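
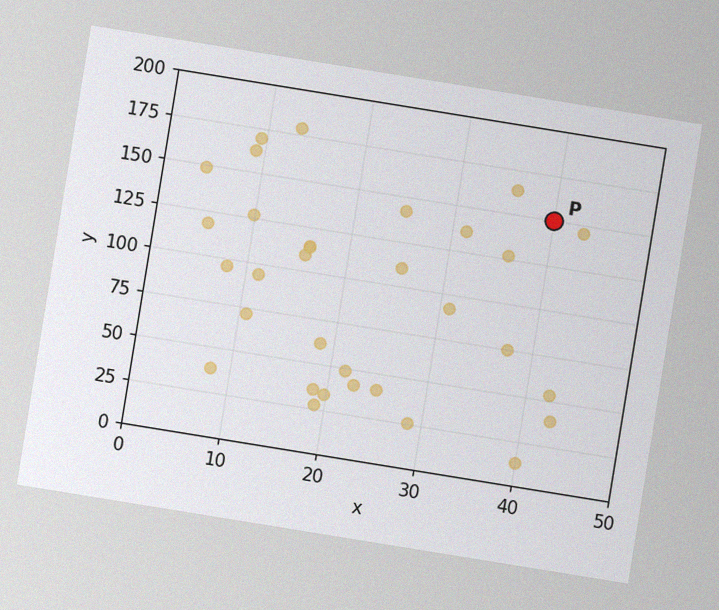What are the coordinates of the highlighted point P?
The chart is tilted about 9° clockwise, with some photo noise. Following the gridlines from P to each axis, P sits at (40, 150).

(40, 150)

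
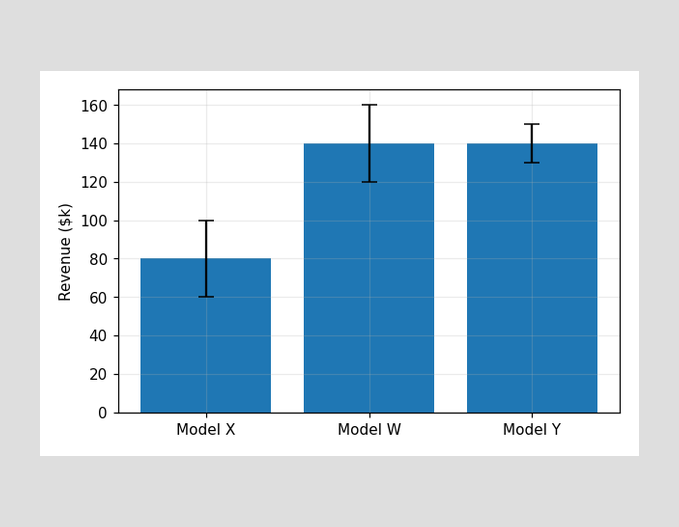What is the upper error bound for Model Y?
$150k

The Model Y bar's upper whisker reaches $150k.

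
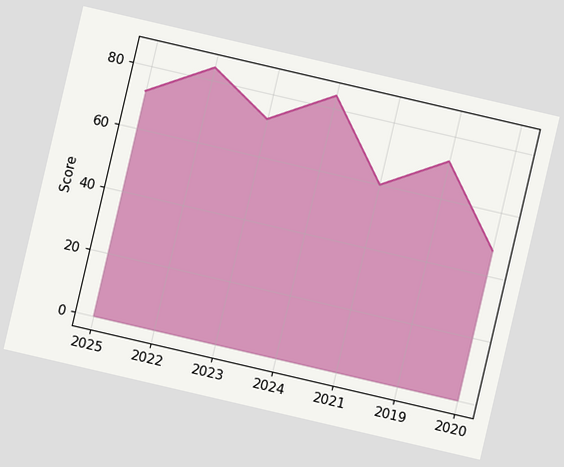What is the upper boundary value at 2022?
84

The chart is tilted about 13° clockwise. At 2022 the upper boundary is at 84.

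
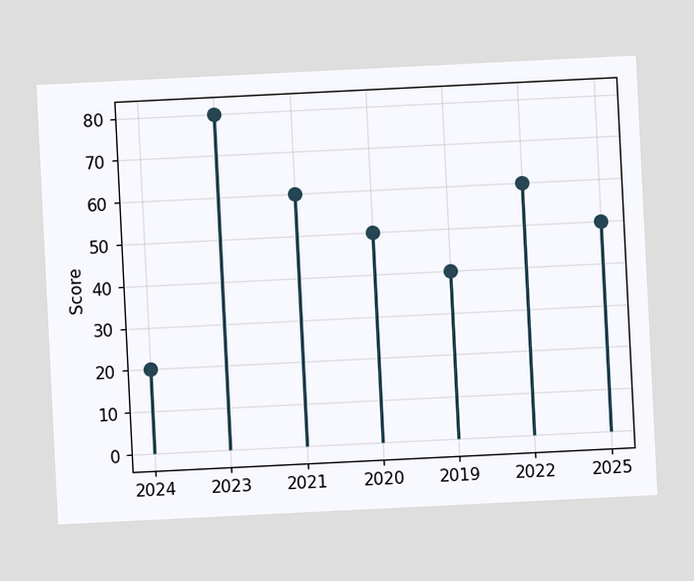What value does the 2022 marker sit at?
The chart is tilted about 3° counter-clockwise. The 2022 marker sits at 60.

60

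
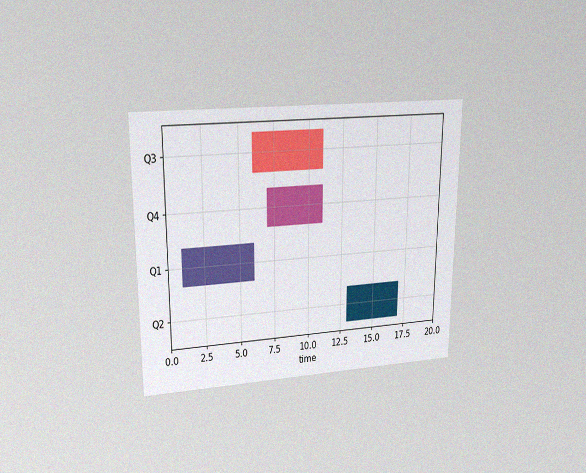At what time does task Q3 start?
6

The chart is viewed at a slight angle, with some photo noise. The Q3 bar begins at t=6.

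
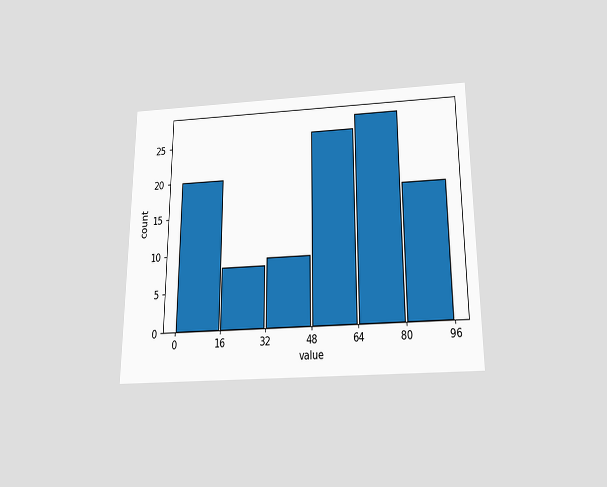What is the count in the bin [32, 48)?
9

The chart is viewed slightly from below. The [32, 48) bin has height 9.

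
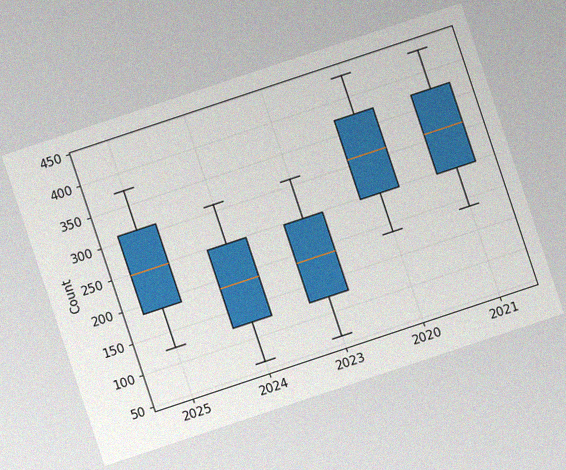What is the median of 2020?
The chart is tilted about 18° counter-clockwise, with some photo noise. The median line in the 2020 box sits at 310.

310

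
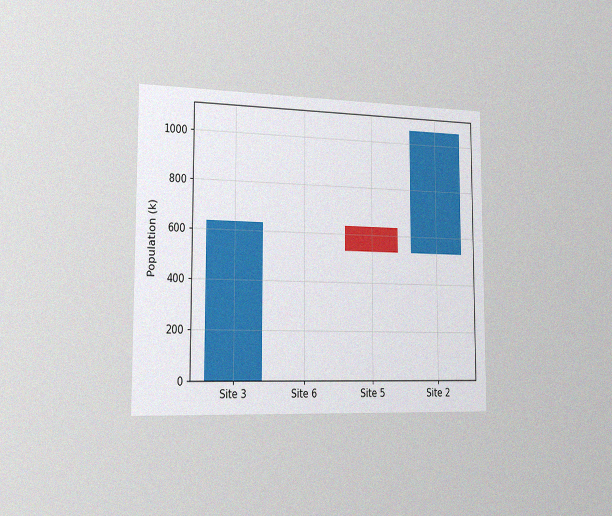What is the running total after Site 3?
636k

The chart is viewed slightly from the left, with some photo noise. After Site 3 the running total reaches 636k.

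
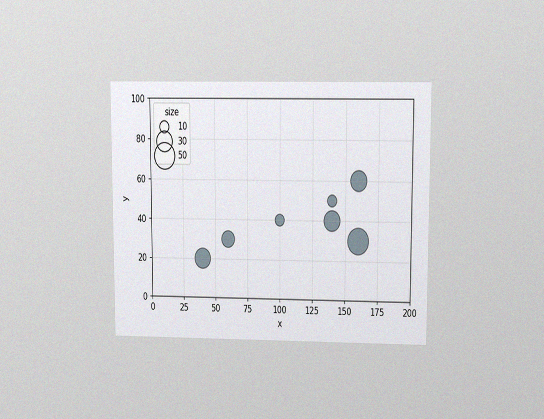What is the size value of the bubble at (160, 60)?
The chart is viewed at a slight angle, with some photo noise. Matching the bubble at (160, 60) against the size legend gives 30.

30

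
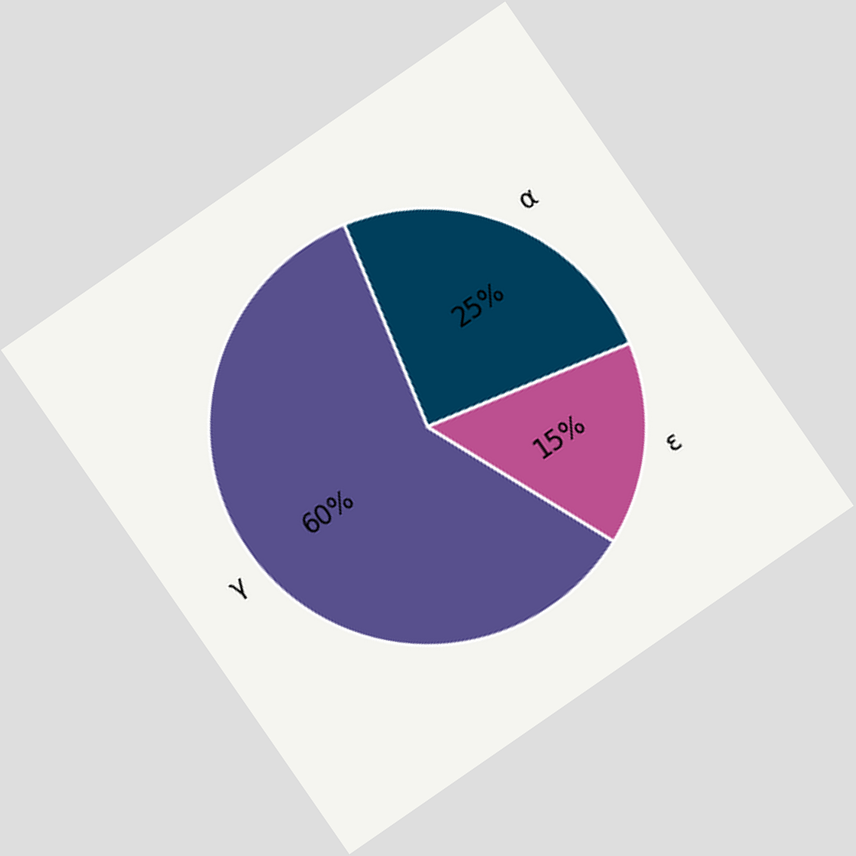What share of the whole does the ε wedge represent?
15%

The chart is tilted about 35° counter-clockwise. The ε slice takes up 15% of the pie.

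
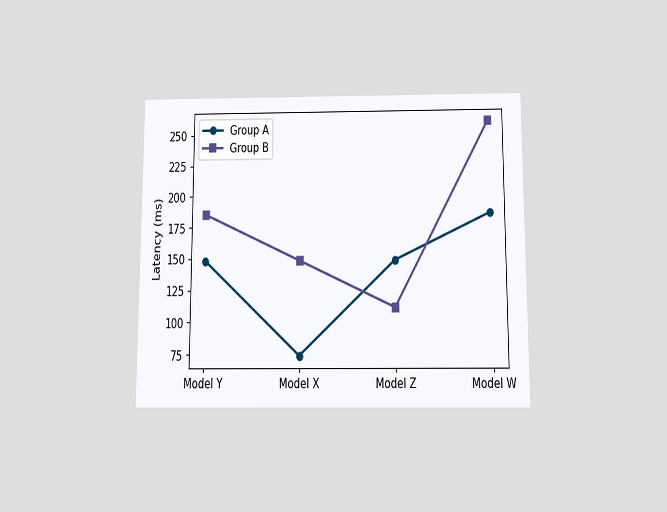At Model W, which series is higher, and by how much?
The chart is viewed slightly from below. At Model W, Group B sits above the other line by 74ms.

Group B, by 74ms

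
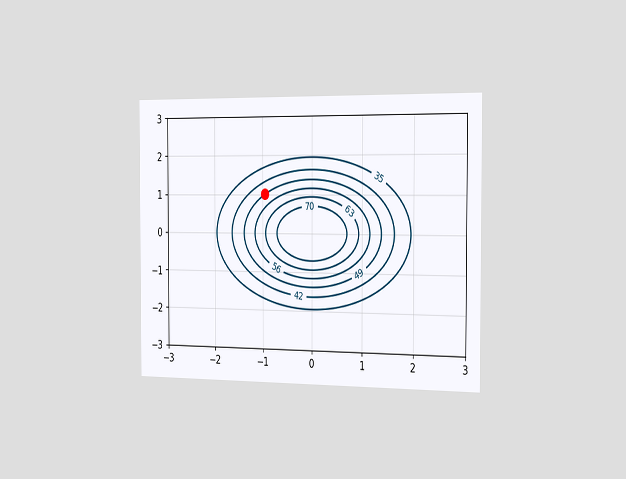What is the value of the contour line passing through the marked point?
The chart is viewed slightly from the right. The marked point sits on the contour labelled 49.

49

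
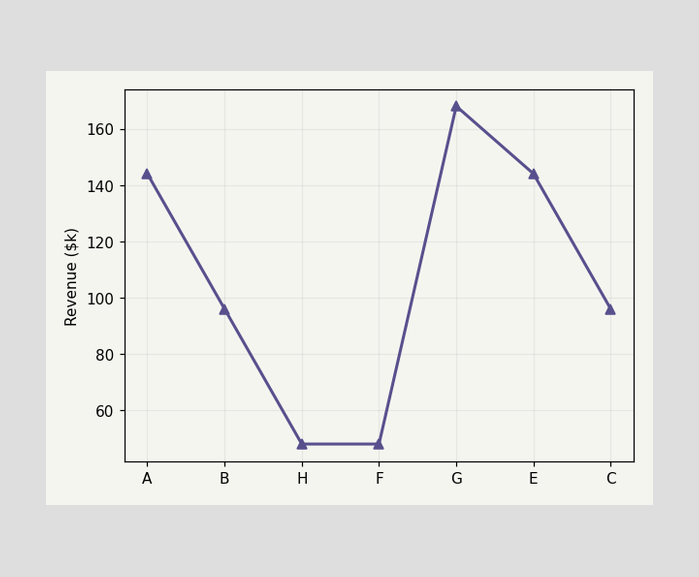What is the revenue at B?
At B, the line is at $96k.

$96k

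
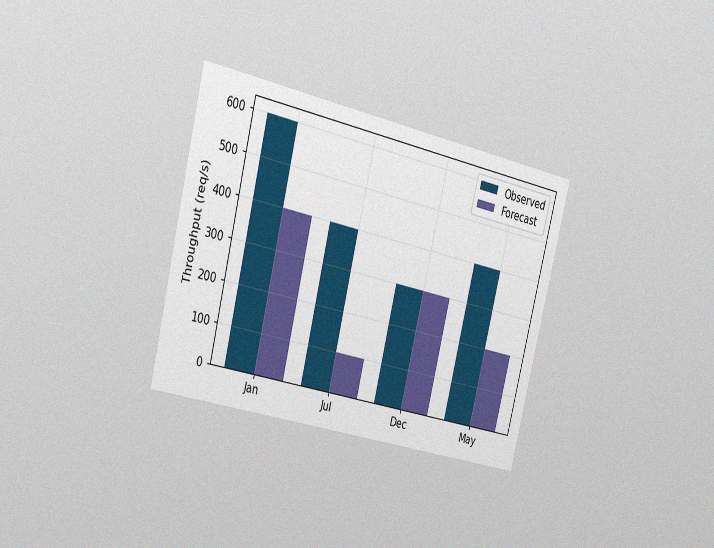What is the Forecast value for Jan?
The chart is tilted about 14° clockwise and viewed slightly from the left, with some photo noise. The Forecast bar at Jan reaches 400req/s on the y-axis.

400req/s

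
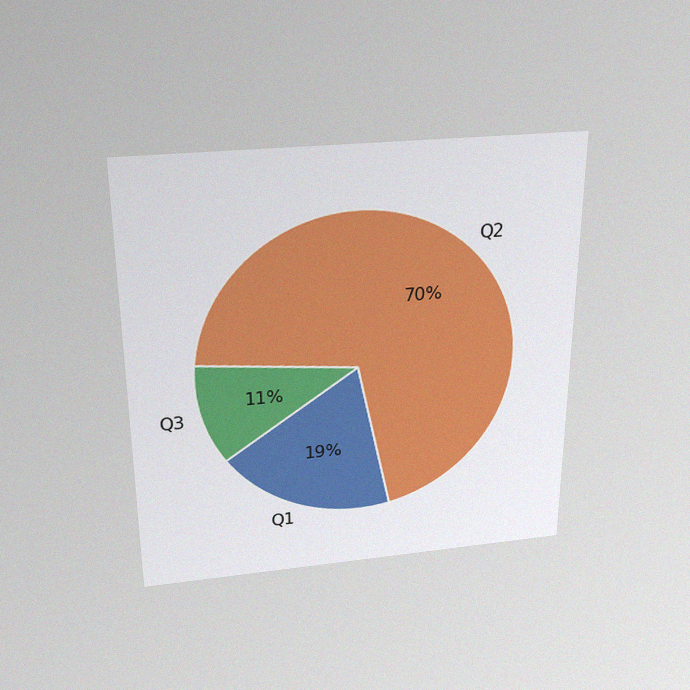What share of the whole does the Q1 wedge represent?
19%

The chart is viewed slightly from above, with some photo noise. The Q1 slice takes up 19% of the pie.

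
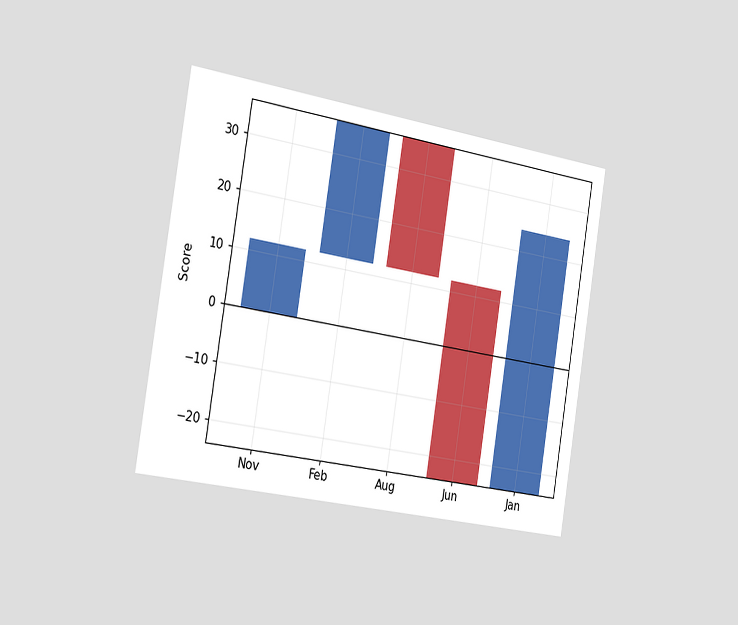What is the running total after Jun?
The chart is tilted about 9° clockwise and viewed slightly from the left. After Jun the running total reaches -24.

-24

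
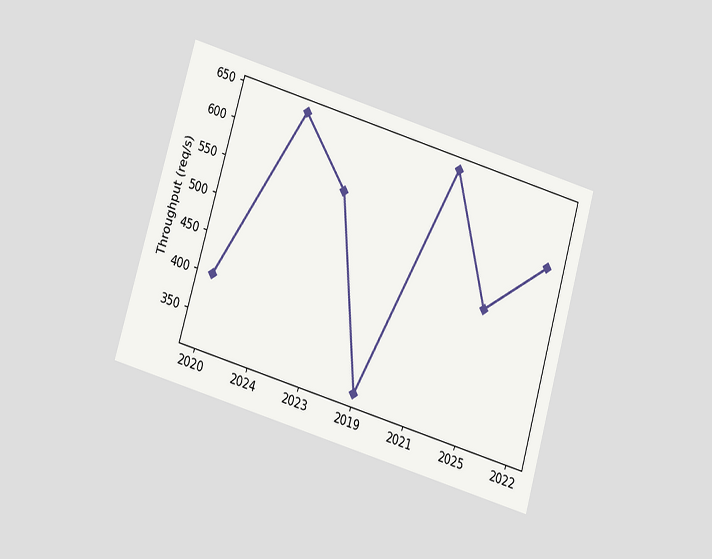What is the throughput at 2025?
480req/s

The chart is tilted about 16° clockwise and viewed slightly from below. At 2025, the line is at 480req/s.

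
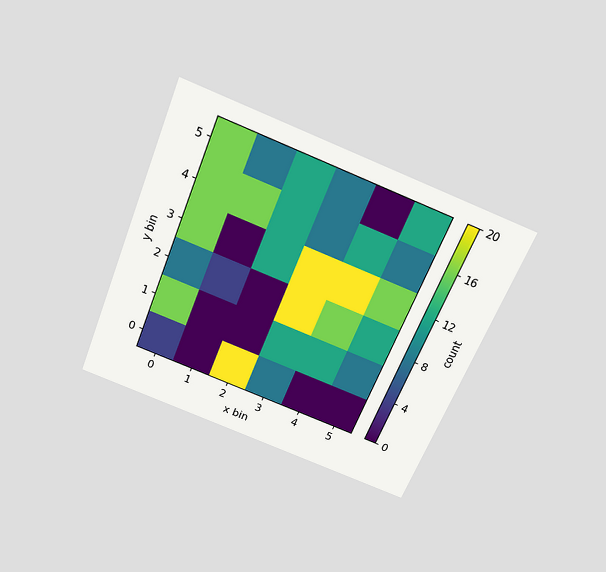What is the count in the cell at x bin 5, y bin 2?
12

The chart is tilted about 22° clockwise and viewed slightly from above. Matching the cell (5, 2) against the colorbar gives 12.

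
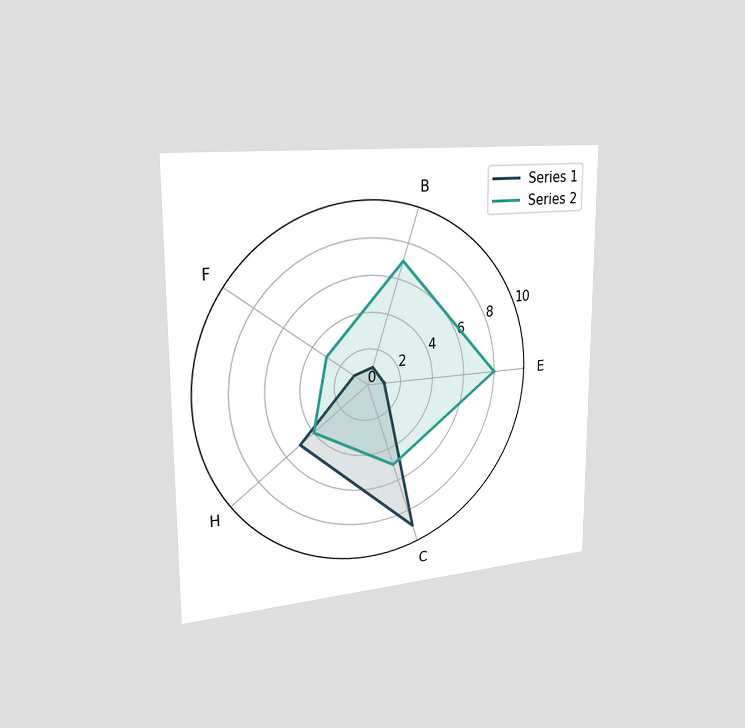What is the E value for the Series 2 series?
8

The chart is viewed slightly from the left. On the E axis, Series 2 reaches 8.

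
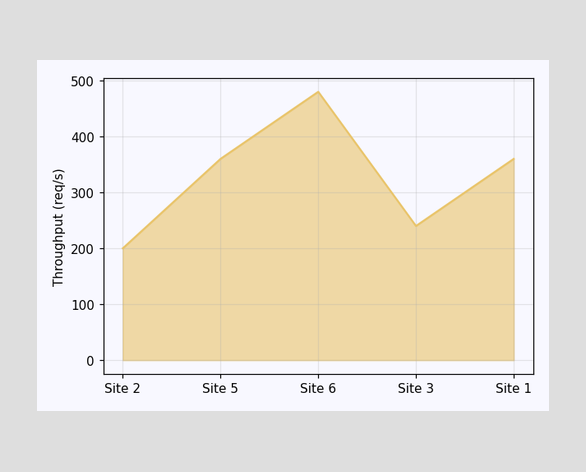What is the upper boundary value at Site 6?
At Site 6 the upper boundary is at 480req/s.

480req/s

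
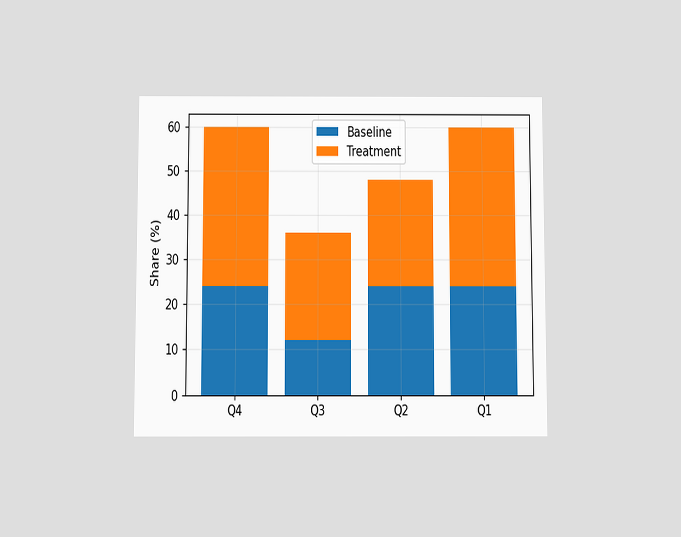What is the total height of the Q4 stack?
The chart is viewed slightly from below. The Q4 stack's top reaches 60% on the y-axis.

60%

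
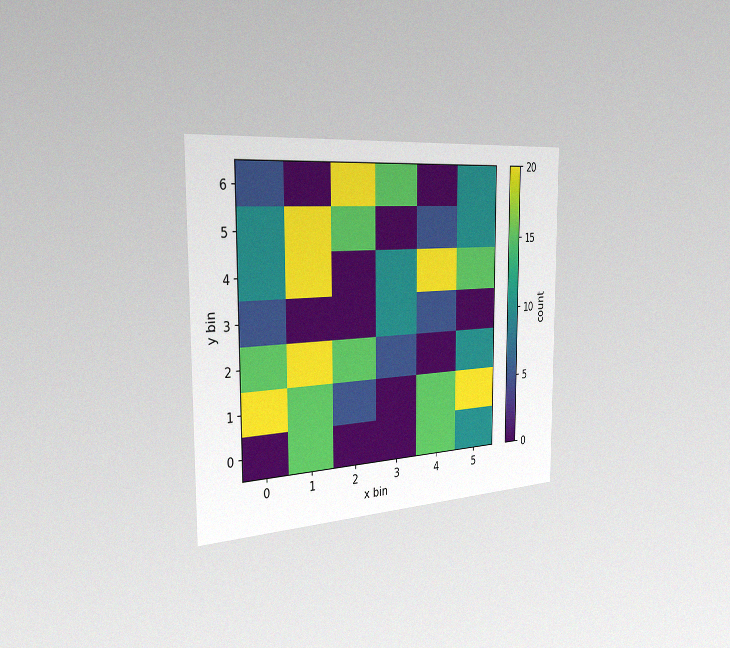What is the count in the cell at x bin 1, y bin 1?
The chart is viewed slightly from the left, with some photo noise. Matching the cell (1, 1) against the colorbar gives 15.

15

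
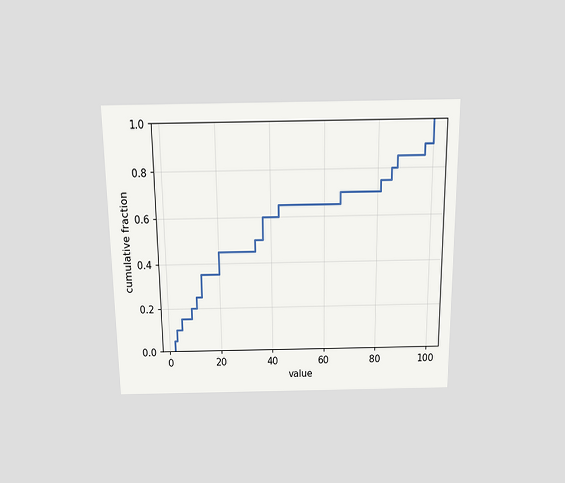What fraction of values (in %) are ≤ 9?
The chart is viewed slightly from above. At x=9 the ECDF step is at 20%.

20%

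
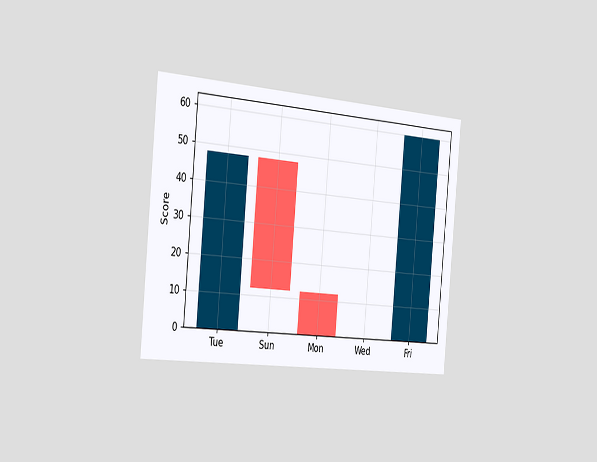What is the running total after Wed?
0

The chart is tilted about 5° clockwise and viewed slightly from the left. After Wed the running total reaches 0.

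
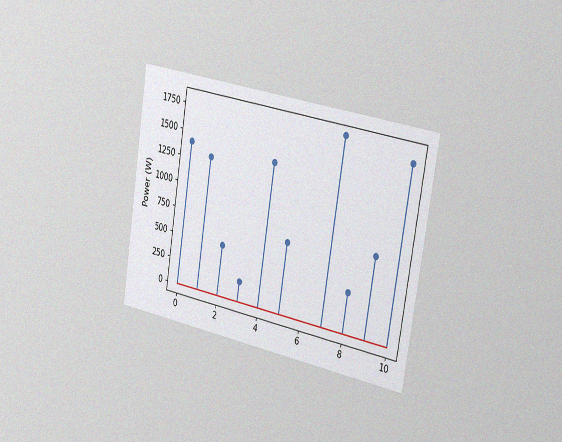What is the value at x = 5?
The chart is tilted about 9° clockwise and viewed slightly from the right, with some photo noise. The stem at x=5 reaches 700W.

700W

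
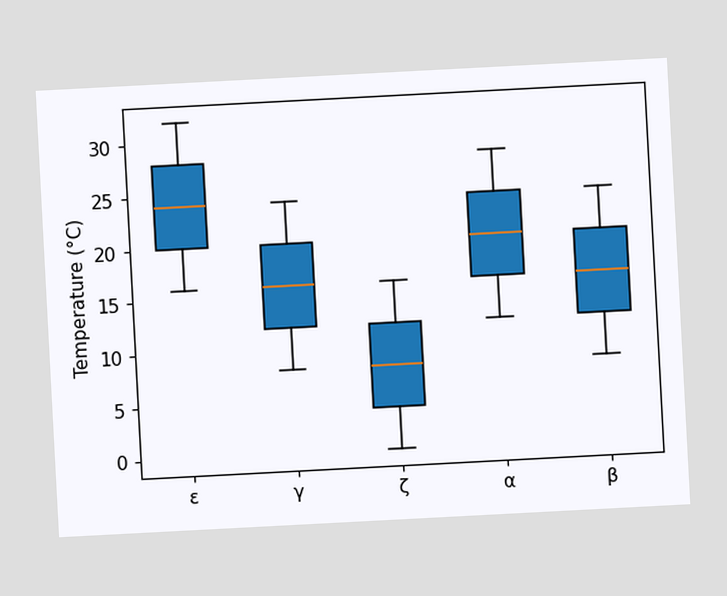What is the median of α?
The chart is tilted about 3° counter-clockwise. The median line in the α box sits at 20°C.

20°C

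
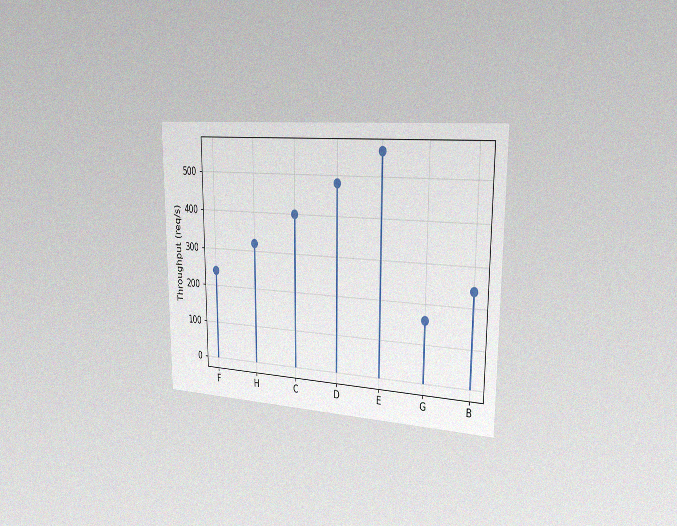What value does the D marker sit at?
480req/s

The chart is viewed slightly from the right, with some photo noise. The D marker sits at 480req/s.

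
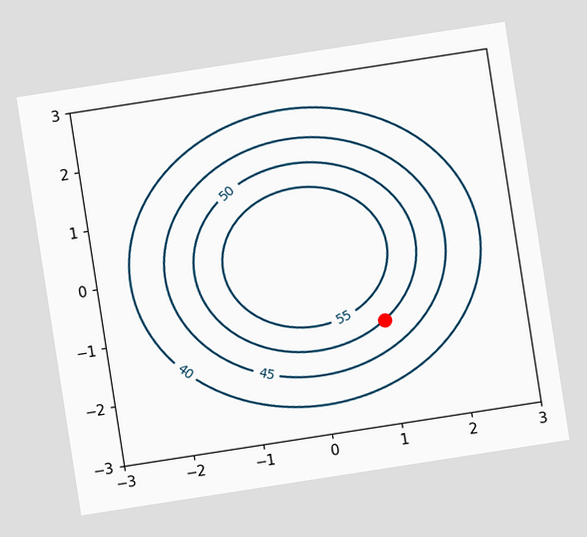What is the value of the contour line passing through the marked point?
50

The chart is tilted about 9° counter-clockwise. The marked point sits on the contour labelled 50.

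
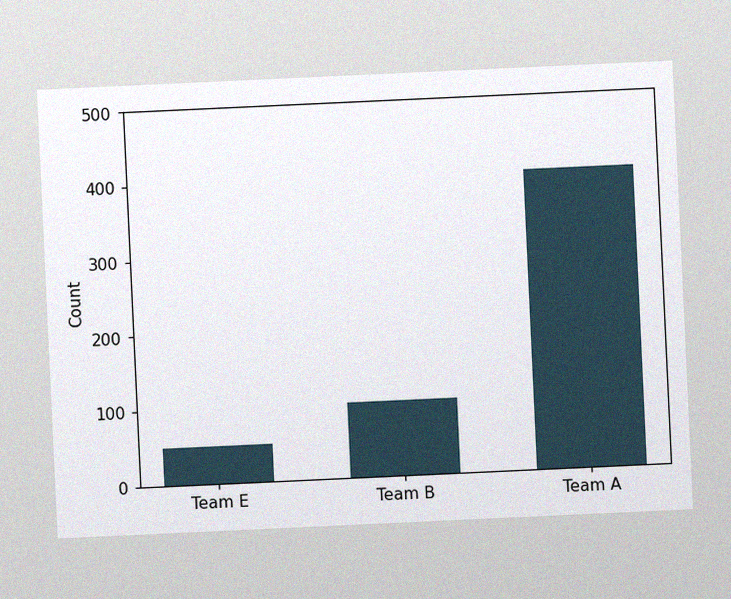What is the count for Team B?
100

The chart is tilted about 3° counter-clockwise, with some photo noise. Reading along the chart's y-axis, the Team B bar reaches 100.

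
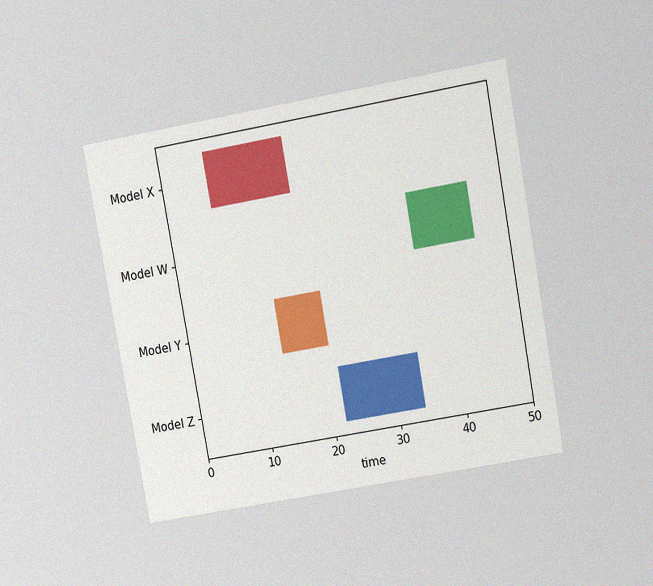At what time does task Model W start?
36

The chart is tilted about 10° counter-clockwise and viewed at a slight angle, with some photo noise. The Model W bar begins at t=36.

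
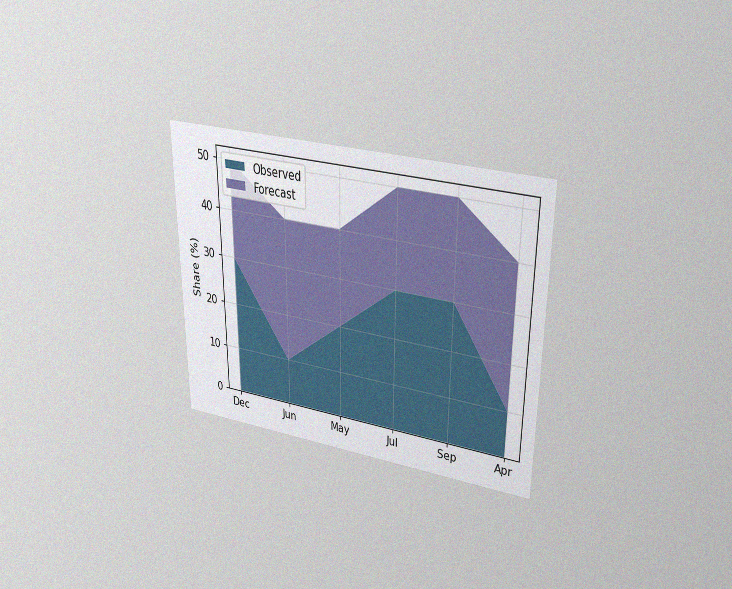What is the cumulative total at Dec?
The chart is viewed slightly from above, with some photo noise. The stacked total at Dec reaches 50%.

50%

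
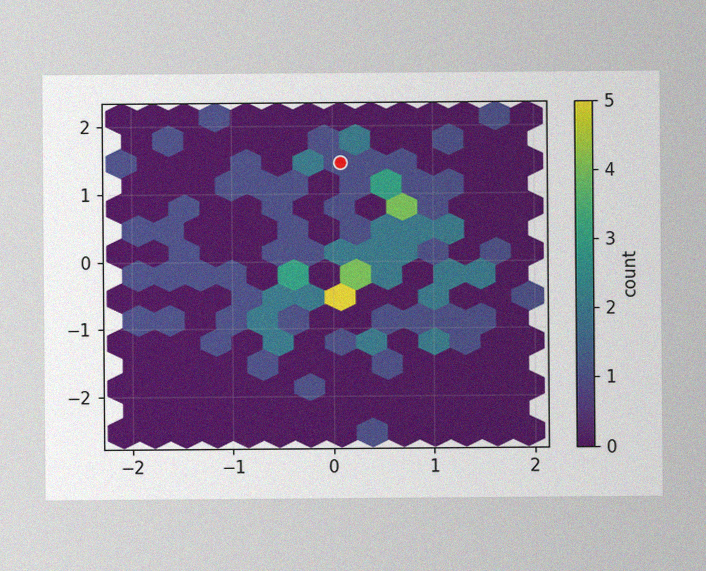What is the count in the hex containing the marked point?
1

The image has some photo noise and uneven lighting. The marked hex reads 1 on the colorbar.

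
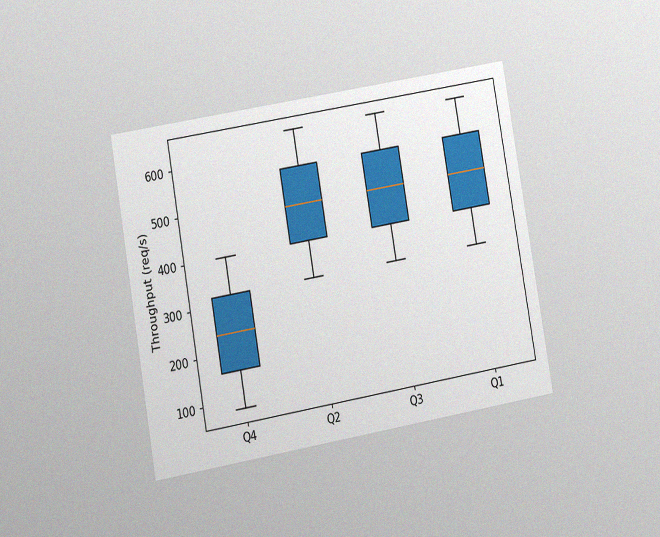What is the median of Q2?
The chart is tilted about 10° counter-clockwise and viewed at a slight angle, with some photo noise. The median line in the Q2 box sits at 480req/s.

480req/s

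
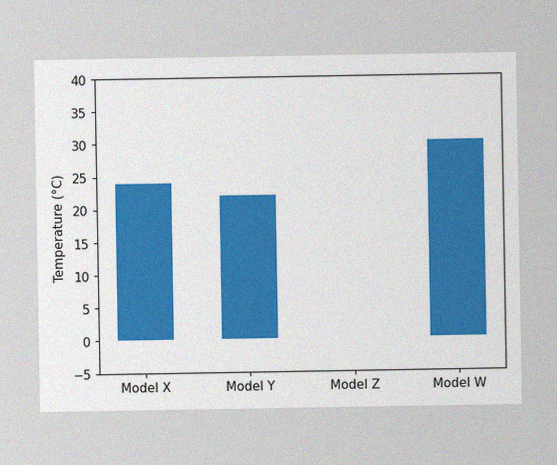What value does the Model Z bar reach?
0°C

The image has some photo noise and uneven lighting. Reading along the chart's y-axis, the Model Z bar reaches 0°C.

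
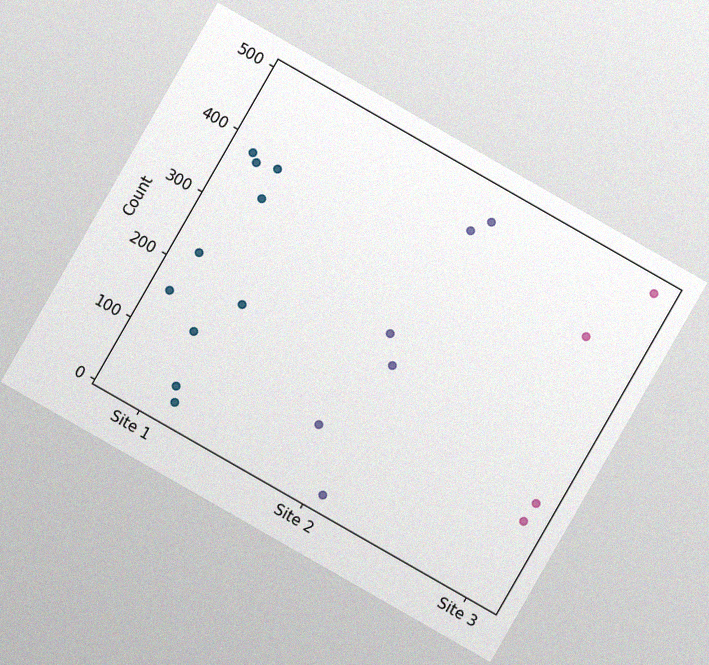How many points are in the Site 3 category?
The chart is tilted about 30° clockwise, with some photo noise. Counting the markers in the Site 3 column gives 4.

4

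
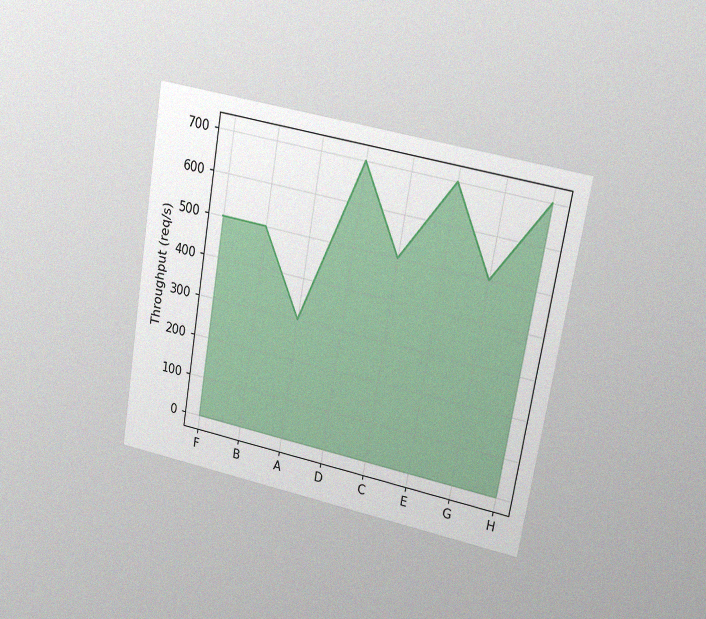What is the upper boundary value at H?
The chart is tilted about 10° clockwise and viewed at a slight angle, with some photo noise. At H the upper boundary is at 700req/s.

700req/s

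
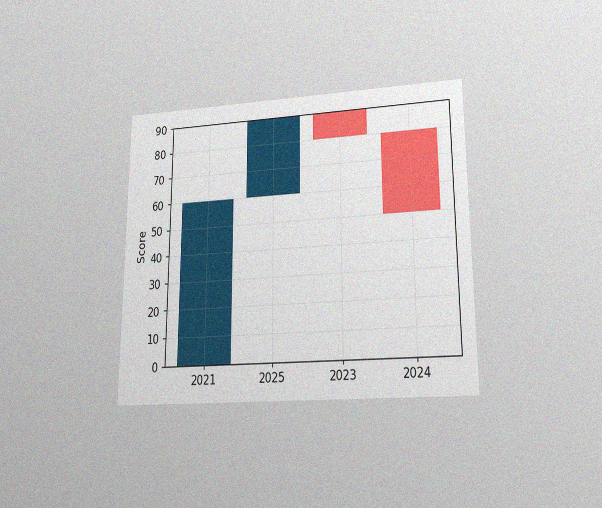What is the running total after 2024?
50

The chart is viewed at a slight angle, with some photo noise. After 2024 the running total reaches 50.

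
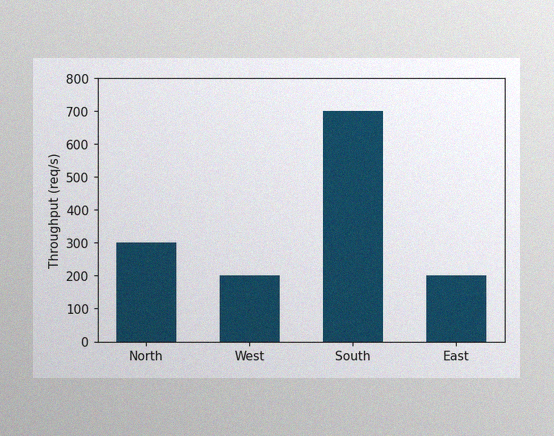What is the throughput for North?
300req/s

The image has some photo noise and uneven lighting. Reading along the chart's y-axis, the North bar reaches 300req/s.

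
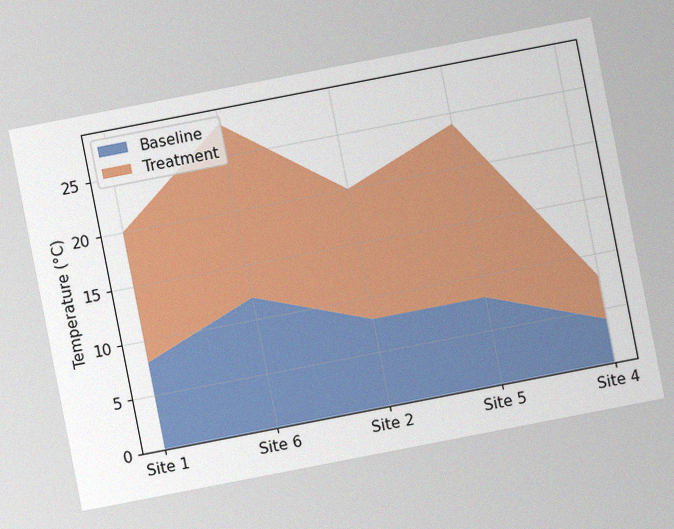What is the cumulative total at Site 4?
The chart is tilted about 11° counter-clockwise, with some photo noise. The stacked total at Site 4 reaches 8°C.

8°C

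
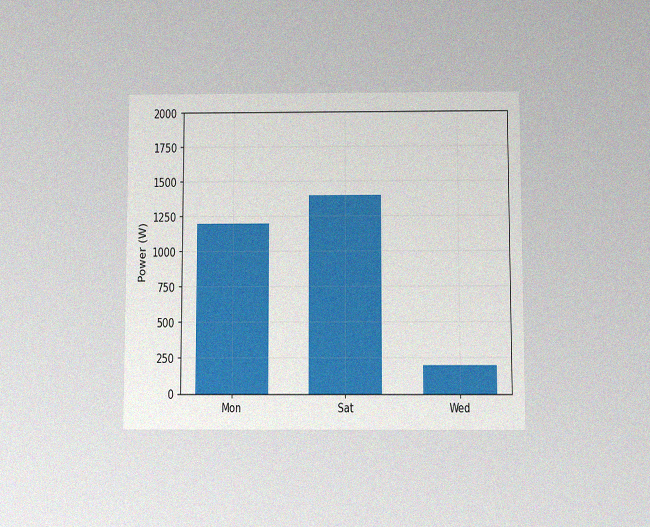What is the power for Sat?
The chart is viewed slightly from below, with some photo noise. Reading along the chart's y-axis, the Sat bar reaches 1400W.

1400W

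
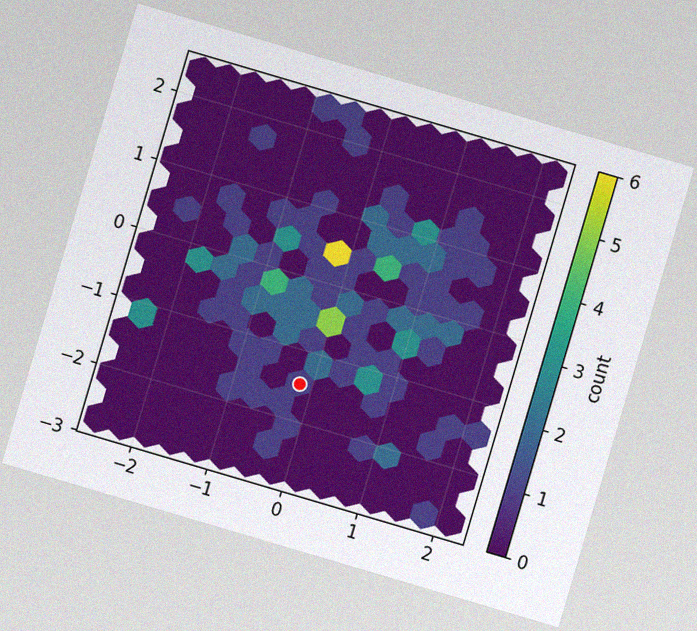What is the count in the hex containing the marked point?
1

The chart is tilted about 16° clockwise, with some photo noise. The marked hex reads 1 on the colorbar.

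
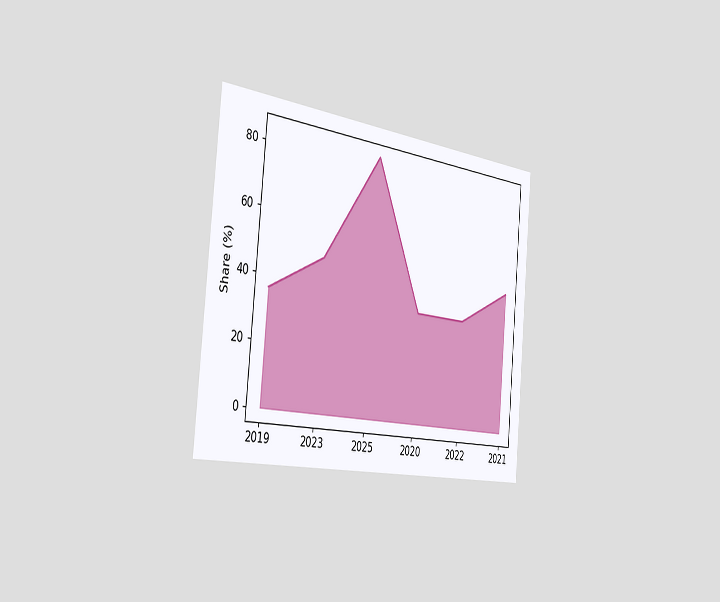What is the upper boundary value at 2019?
The chart is tilted about 5° clockwise and viewed slightly from the left. At 2019 the upper boundary is at 36%.

36%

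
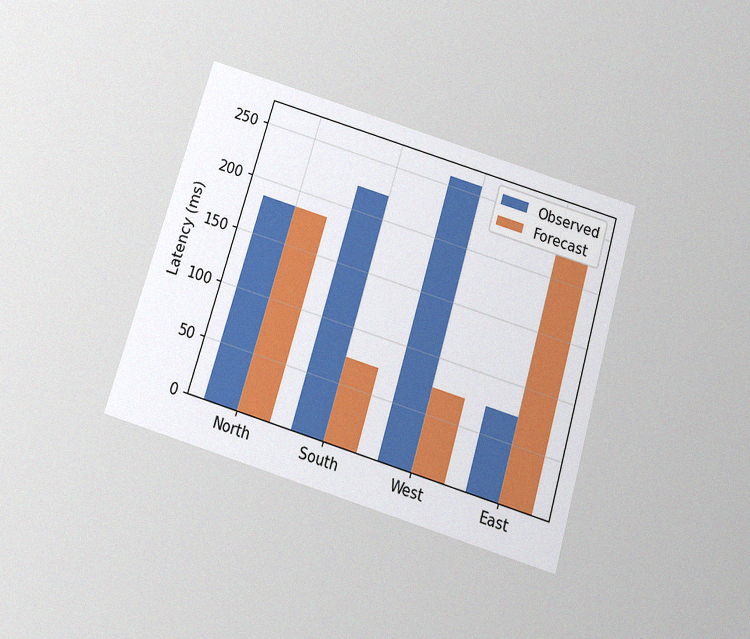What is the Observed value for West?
The chart is tilted about 17° clockwise and viewed slightly from below, with some photo noise. The Observed bar at West reaches 259ms on the y-axis.

259ms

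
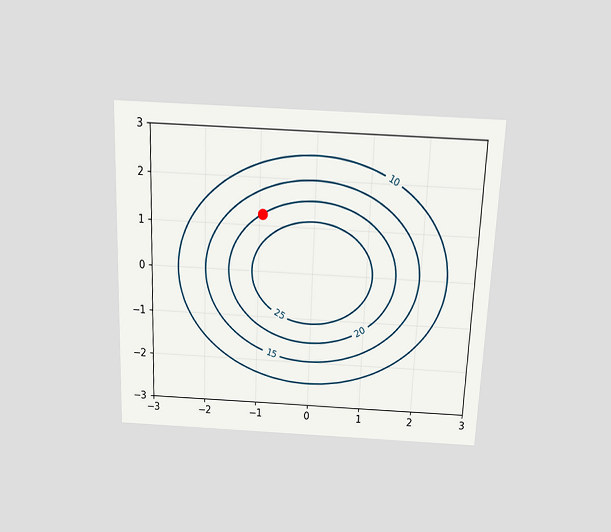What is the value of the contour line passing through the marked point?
20

The chart is tilted about 2° clockwise and viewed slightly from above. The marked point sits on the contour labelled 20.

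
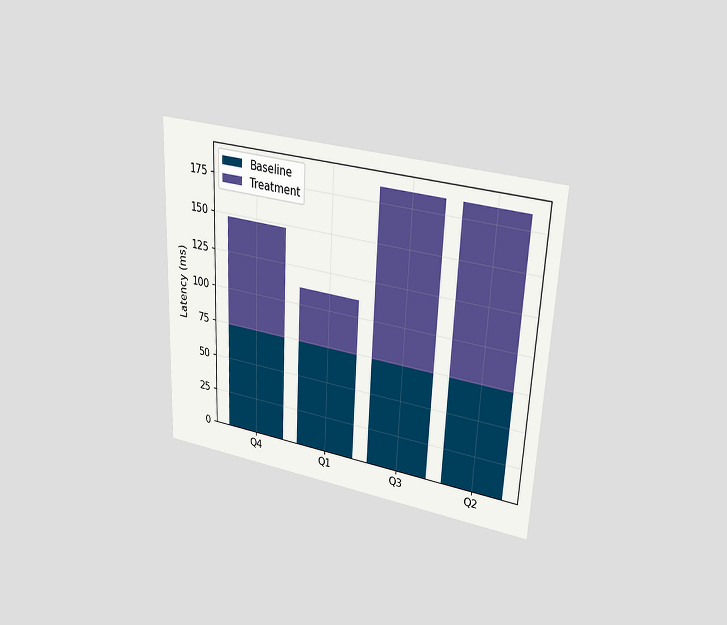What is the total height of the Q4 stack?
The chart is tilted about 3° clockwise and viewed at a slight angle. The Q4 stack's top reaches 148ms on the y-axis.

148ms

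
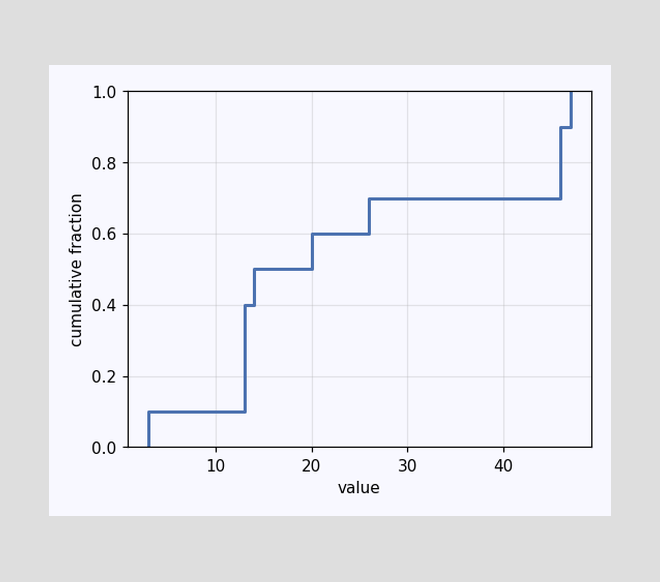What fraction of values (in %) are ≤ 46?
At x=46 the ECDF step is at 90%.

90%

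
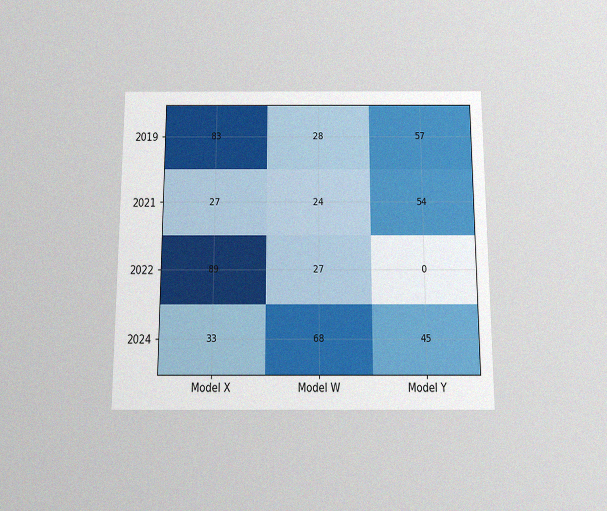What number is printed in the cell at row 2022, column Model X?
89

The chart is viewed slightly from below, with some photo noise. The (2022, Model X) cell reads 89.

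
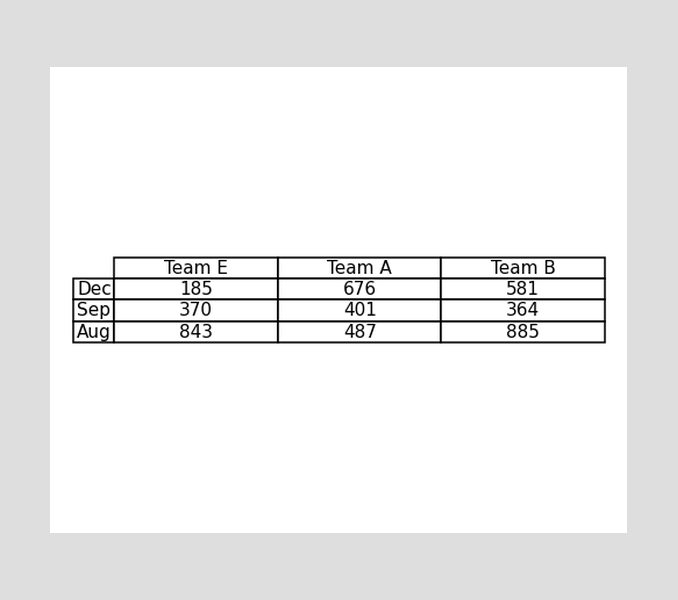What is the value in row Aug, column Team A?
487

The (Aug, Team A) cell reads 487.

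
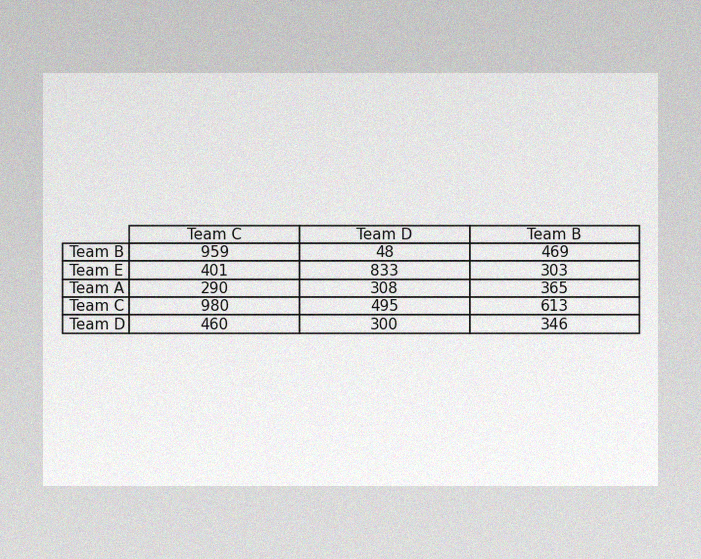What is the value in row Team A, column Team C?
290

The image has some photo noise and uneven lighting. The (Team A, Team C) cell reads 290.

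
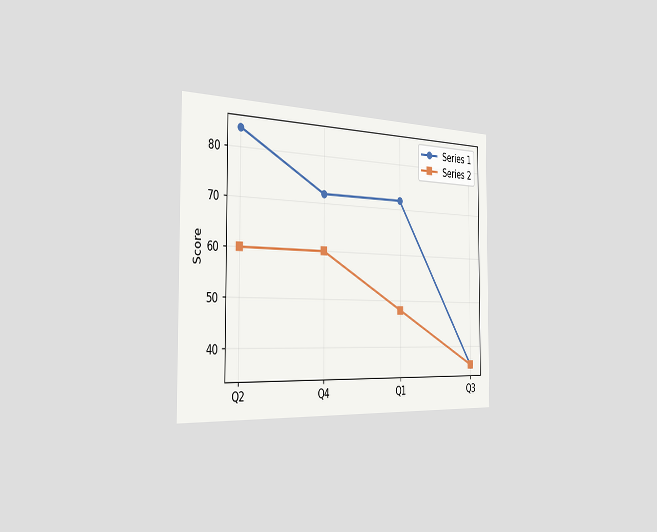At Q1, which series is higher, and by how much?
The chart is viewed slightly from the left. At Q1, Series 1 sits above the other line by 24.

Series 1, by 24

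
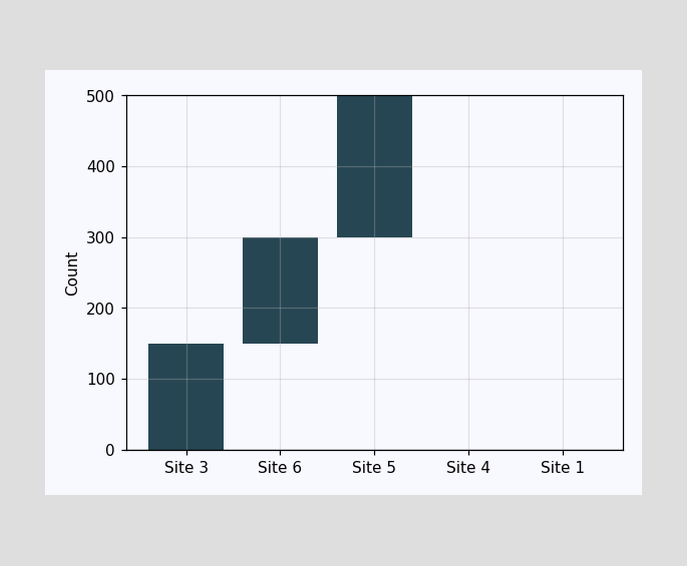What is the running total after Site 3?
After Site 3 the running total reaches 150.

150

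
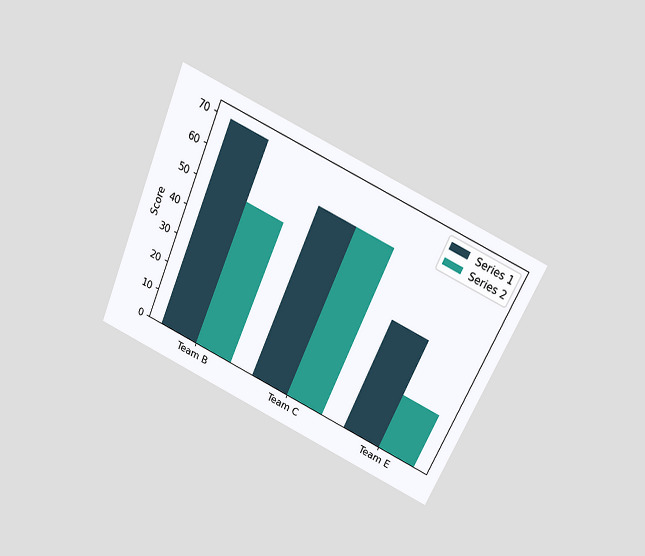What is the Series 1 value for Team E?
40

The chart is tilted about 24° clockwise and viewed slightly from above. The Series 1 bar at Team E reaches 40 on the y-axis.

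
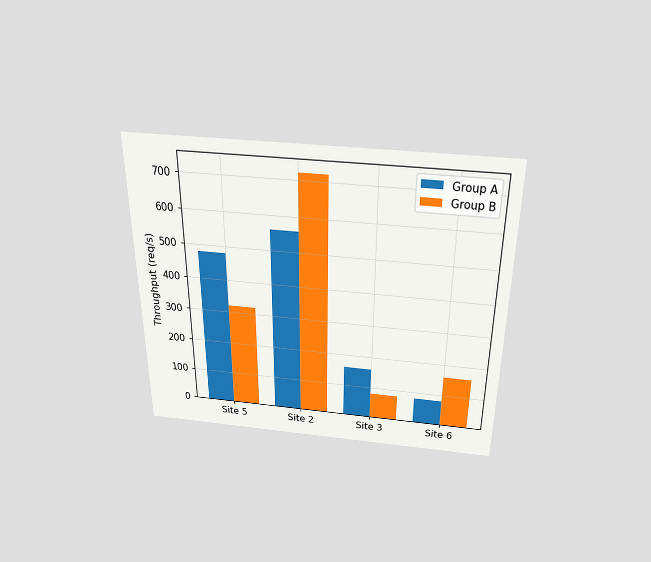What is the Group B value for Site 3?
80req/s

The chart is viewed slightly from above. The Group B bar at Site 3 reaches 80req/s on the y-axis.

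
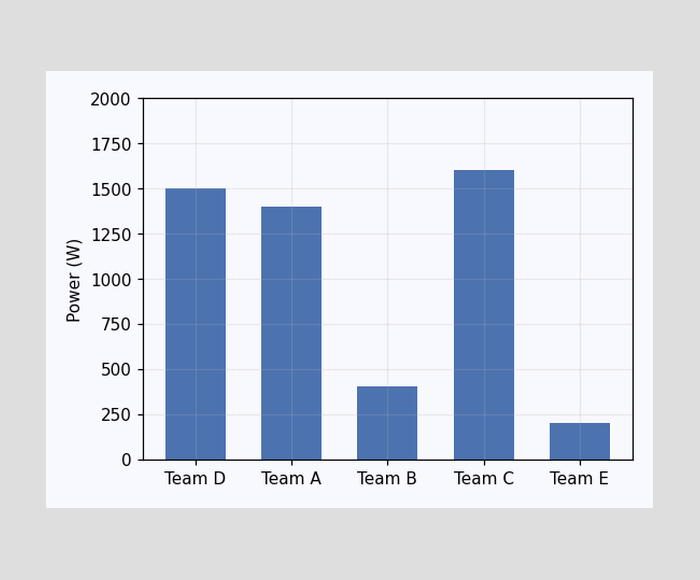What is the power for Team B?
400W

Reading along the chart's y-axis, the Team B bar reaches 400W.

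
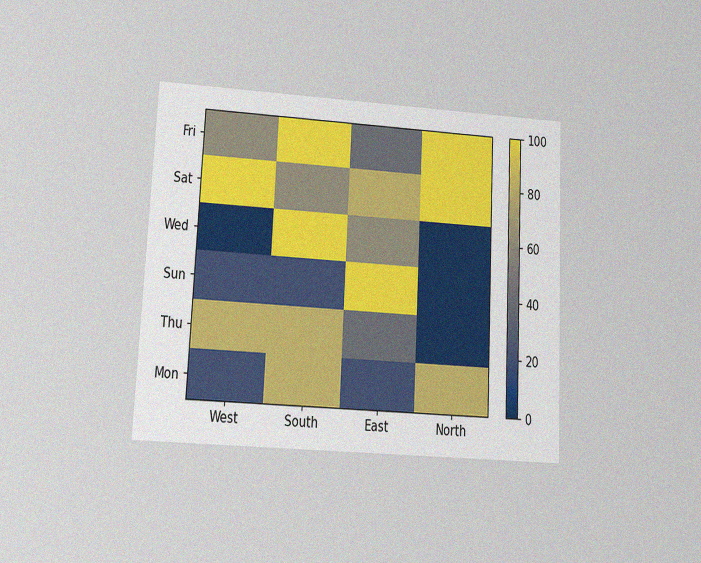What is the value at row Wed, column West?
The chart is tilted about 3° clockwise and viewed at a slight angle, with some photo noise. Matching cell (Wed, West) against the colorbar gives 0.

0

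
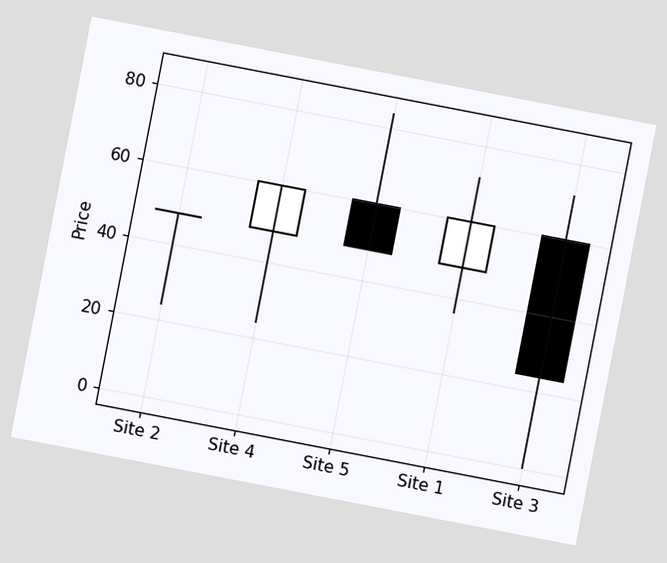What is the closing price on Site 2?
48

The chart is tilted about 11° clockwise. The Site 2 candle closes at 48.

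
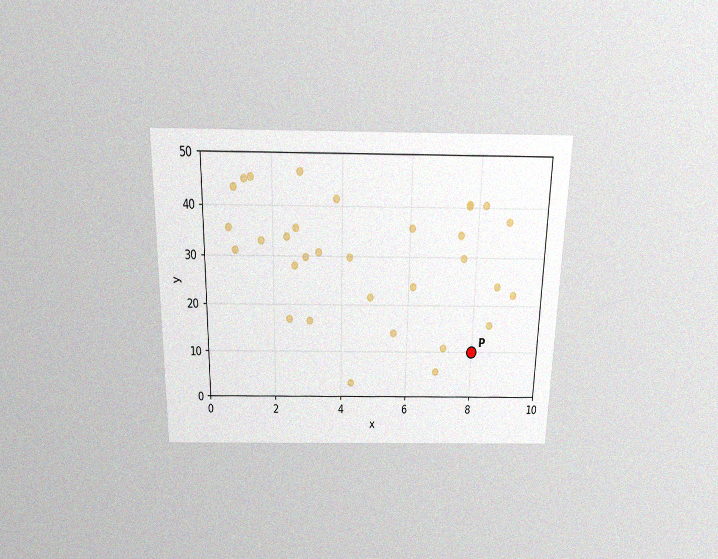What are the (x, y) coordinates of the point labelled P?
(8, 10)

The chart is viewed slightly from above, with some photo noise. Following the gridlines from P to each axis, P sits at (8, 10).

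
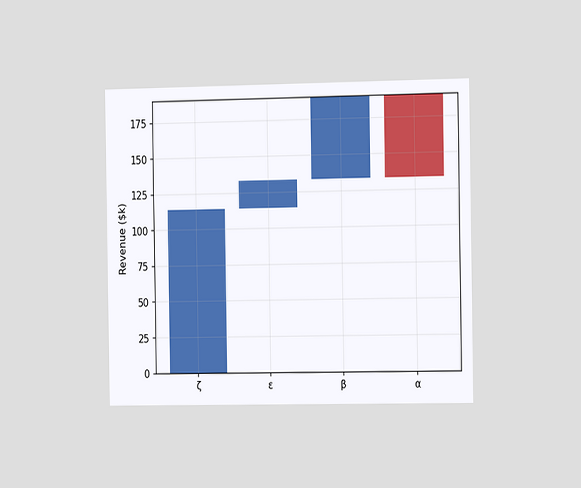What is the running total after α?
The chart is viewed slightly from the right. After α the running total reaches $133k.

$133k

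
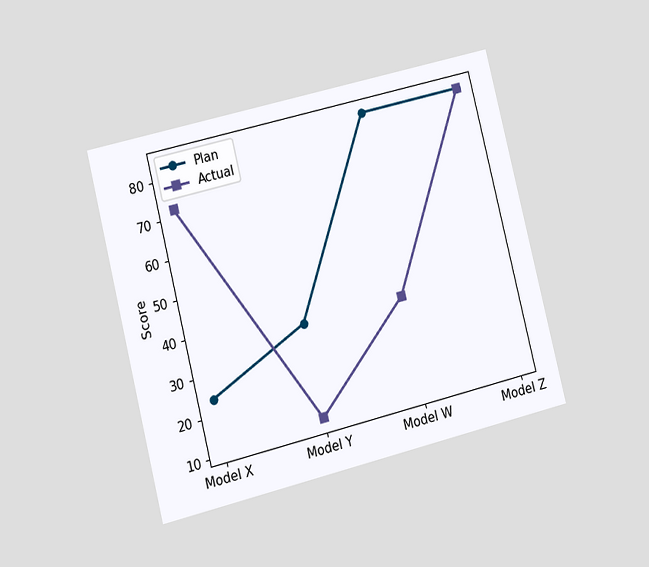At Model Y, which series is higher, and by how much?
Plan, by 24

The chart is tilted about 14° counter-clockwise and viewed at a slight angle. At Model Y, Plan sits above the other line by 24.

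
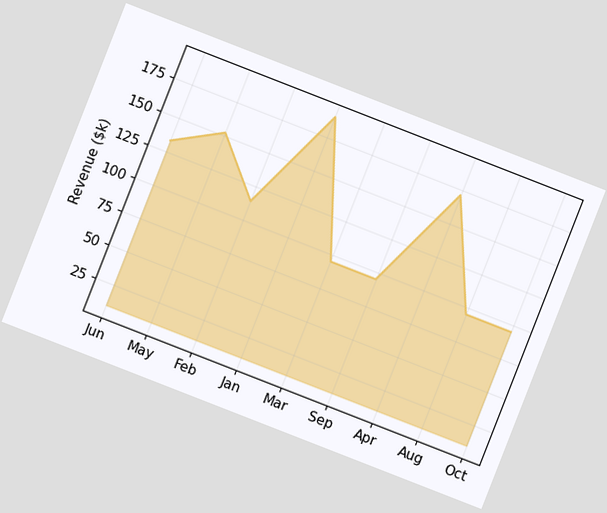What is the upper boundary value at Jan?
$190k

The chart is tilted about 21° clockwise. At Jan the upper boundary is at $190k.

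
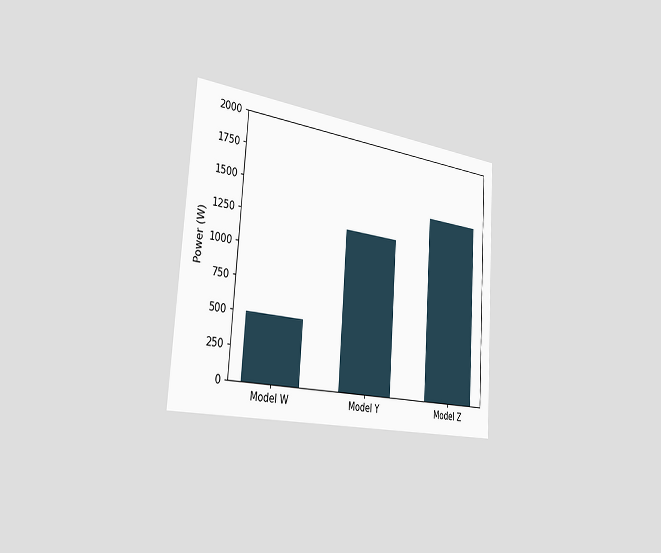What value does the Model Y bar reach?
The chart is tilted about 4° clockwise and viewed slightly from the left. Reading along the chart's y-axis, the Model Y bar reaches 1250W.

1250W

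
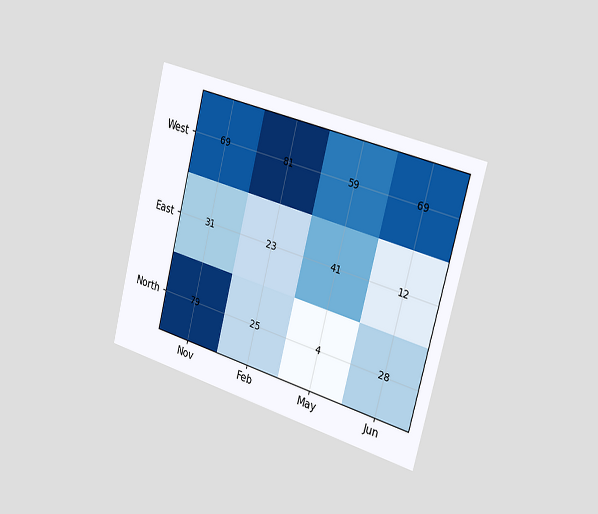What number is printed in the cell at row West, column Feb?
The chart is tilted about 15° clockwise and viewed slightly from the right. The (West, Feb) cell reads 81.

81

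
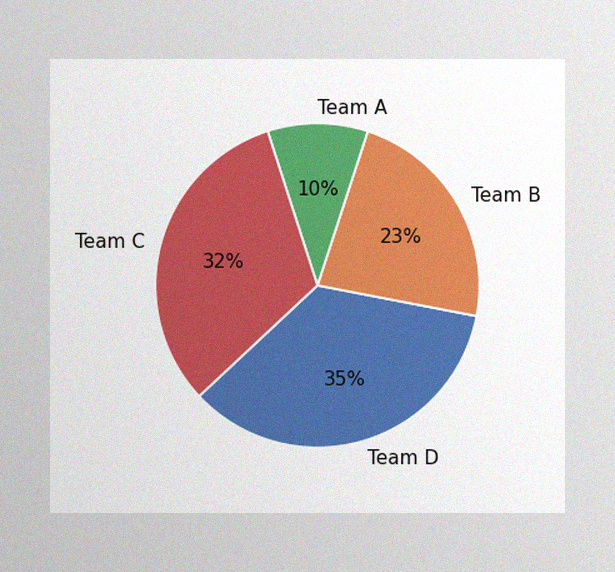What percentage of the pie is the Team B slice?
23%

The image has some photo noise and uneven lighting. The Team B slice takes up 23% of the pie.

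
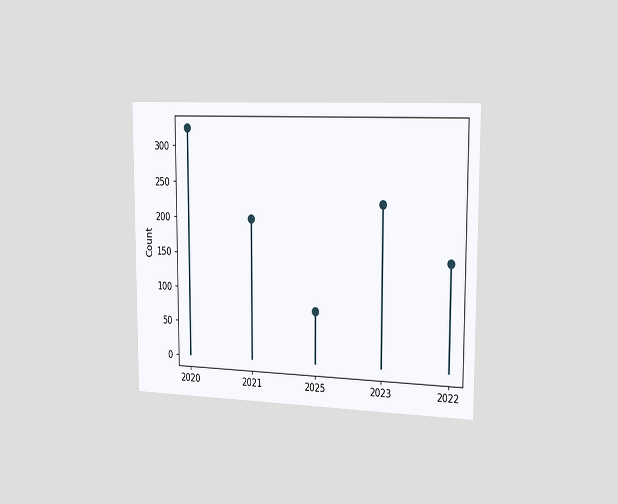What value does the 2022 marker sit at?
150

The chart is viewed slightly from the right. The 2022 marker sits at 150.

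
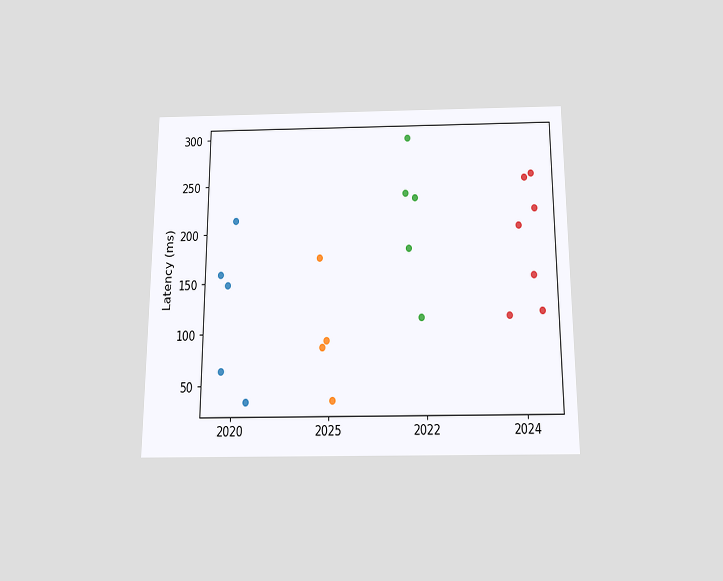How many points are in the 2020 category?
5

The chart is viewed slightly from below. Counting the markers in the 2020 column gives 5.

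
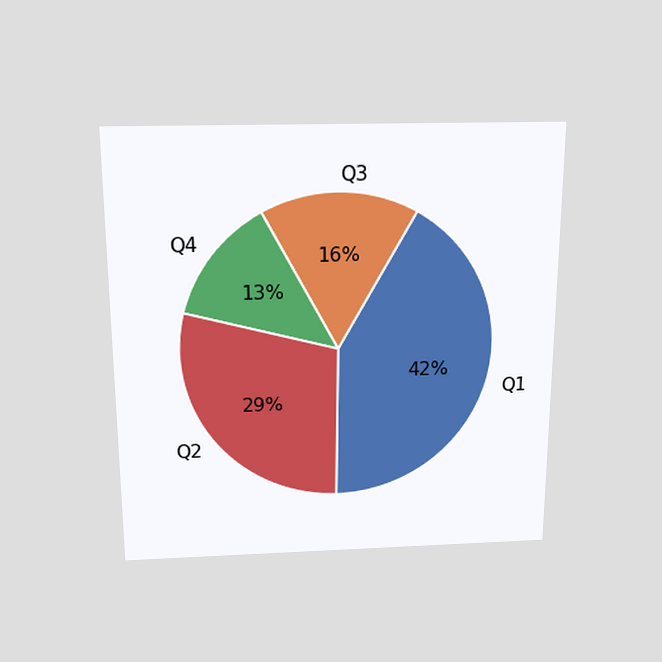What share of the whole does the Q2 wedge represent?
The chart is viewed slightly from above. The Q2 slice takes up 29% of the pie.

29%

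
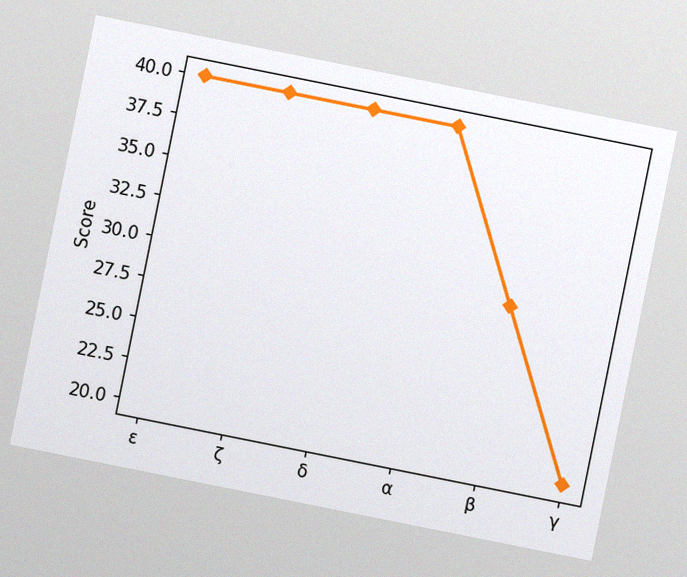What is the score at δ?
40

The chart is tilted about 11° clockwise, with some photo noise. At δ, the line is at 40.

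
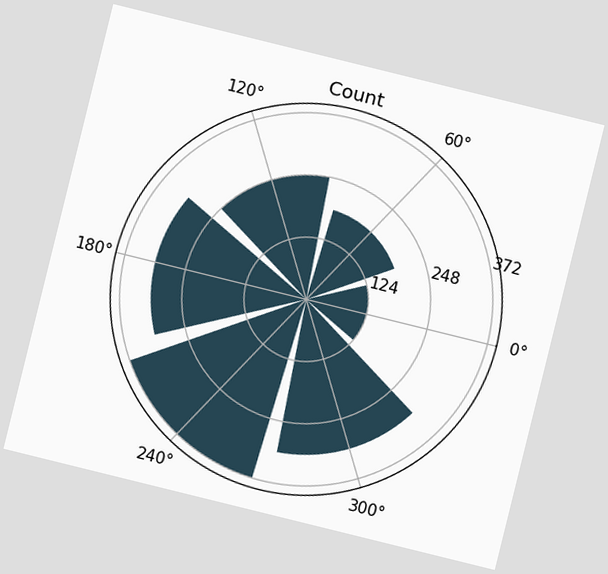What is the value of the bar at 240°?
The chart is tilted about 14° clockwise. The bar at 240° reaches 372 on the radial axis.

372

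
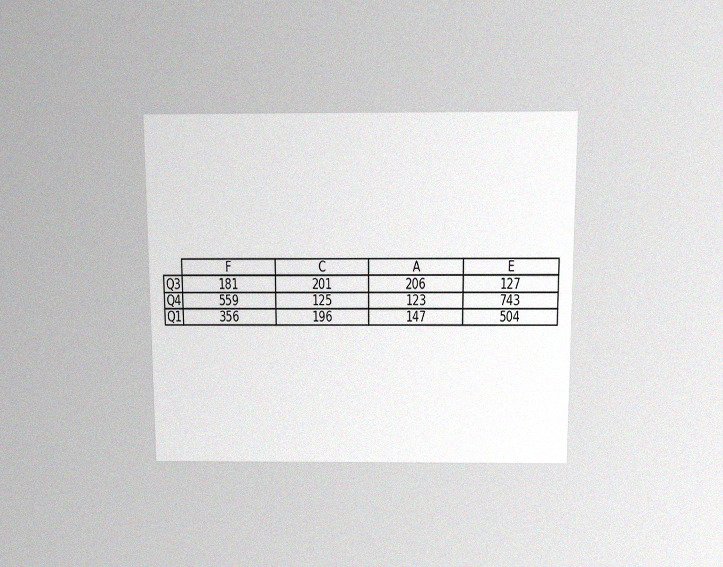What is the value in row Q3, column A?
The chart is viewed slightly from above, with some photo noise. The (Q3, A) cell reads 206.

206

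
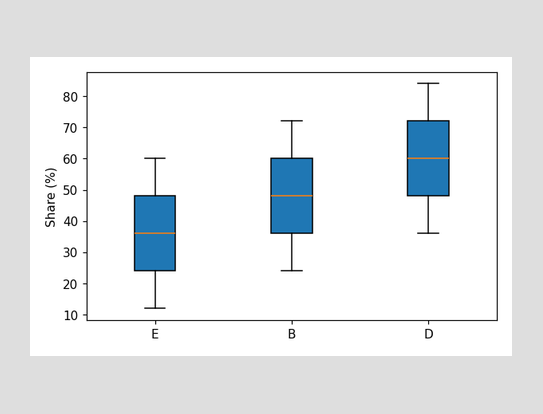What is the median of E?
36%

The median line in the E box sits at 36%.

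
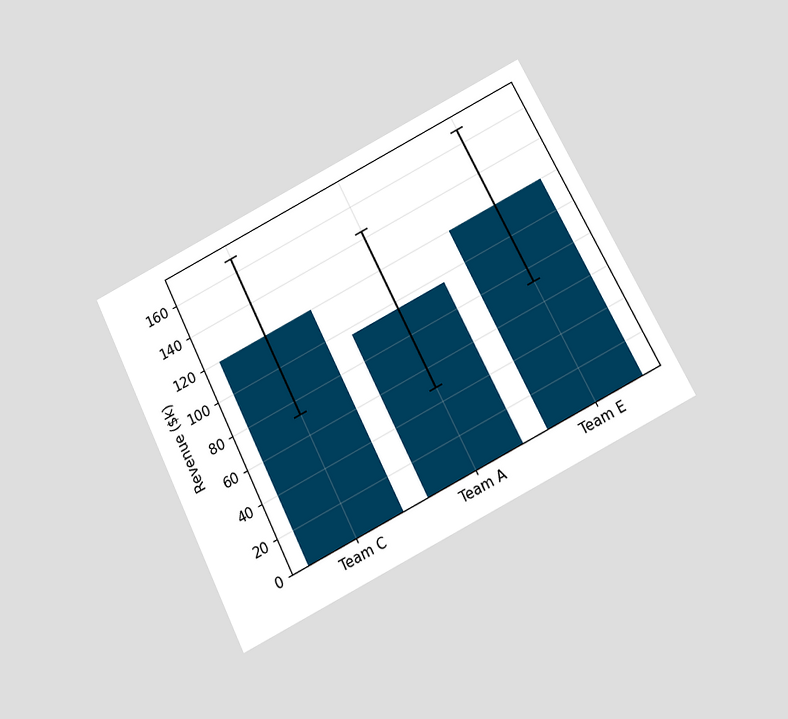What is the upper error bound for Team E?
$168k

The chart is tilted about 27° counter-clockwise and viewed slightly from below. The Team E bar's upper whisker reaches $168k.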